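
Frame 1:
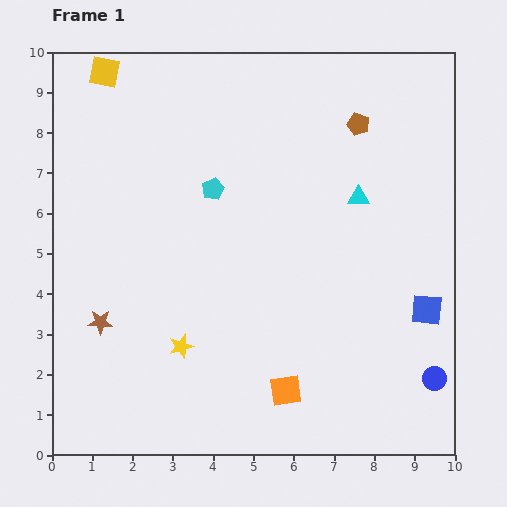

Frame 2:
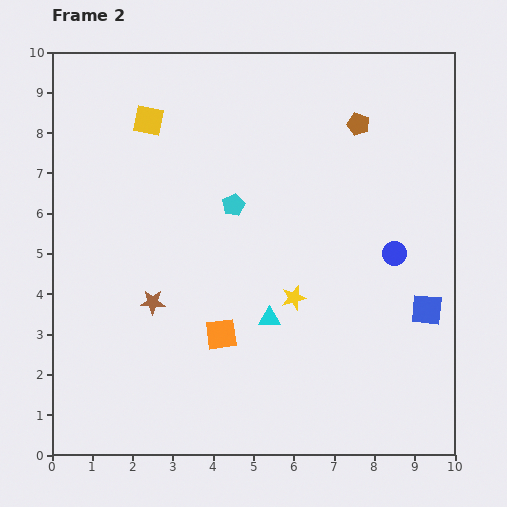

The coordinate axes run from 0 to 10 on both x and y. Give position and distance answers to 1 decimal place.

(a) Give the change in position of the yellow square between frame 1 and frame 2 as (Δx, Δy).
(1.1, -1.2)

The yellow square was at (1.3, 9.5) in frame 1 and (2.4, 8.3) in frame 2.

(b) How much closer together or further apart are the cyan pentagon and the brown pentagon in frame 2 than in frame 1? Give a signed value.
-0.2

Distance in frame 1: 3.9. Distance in frame 2: 3.7.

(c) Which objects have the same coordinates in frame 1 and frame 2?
the brown pentagon, the blue square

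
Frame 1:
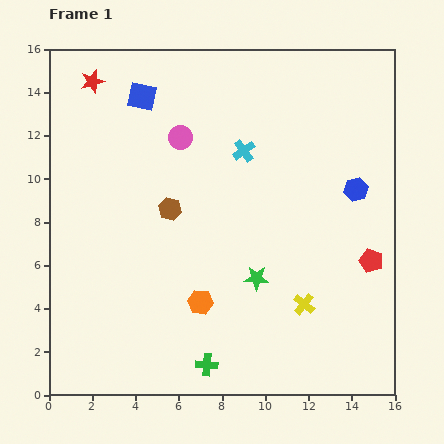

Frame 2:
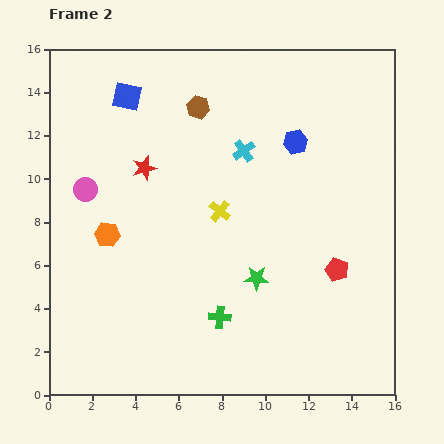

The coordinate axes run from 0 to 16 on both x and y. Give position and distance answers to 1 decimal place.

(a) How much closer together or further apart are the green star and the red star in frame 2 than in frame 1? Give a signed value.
-4.6

Distance in frame 1: 11.9. Distance in frame 2: 7.3.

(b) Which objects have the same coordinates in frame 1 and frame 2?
the cyan cross, the green star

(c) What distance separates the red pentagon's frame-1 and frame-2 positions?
1.6

The red pentagon moved from (14.9, 6.2) to (13.3, 5.8), a distance of √(1.6² + 0.4²) ≈ 1.6.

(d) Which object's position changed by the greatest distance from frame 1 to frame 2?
the yellow cross

(moved 5.8; next 5.3)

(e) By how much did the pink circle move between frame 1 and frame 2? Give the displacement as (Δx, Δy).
(-4.4, -2.4)

The pink circle was at (6.1, 11.9) in frame 1 and (1.7, 9.5) in frame 2.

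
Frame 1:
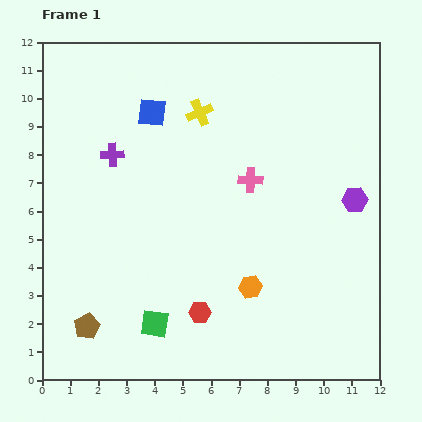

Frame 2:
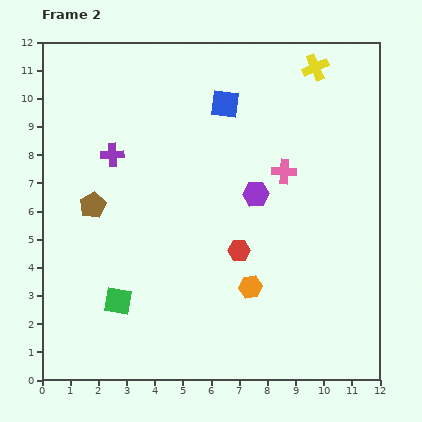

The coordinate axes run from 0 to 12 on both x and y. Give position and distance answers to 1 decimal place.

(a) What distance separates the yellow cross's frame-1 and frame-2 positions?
4.4

The yellow cross moved from (5.6, 9.5) to (9.7, 11.1), a distance of √(4.1² + 1.6²) ≈ 4.4.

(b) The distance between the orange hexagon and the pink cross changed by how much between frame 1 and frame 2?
+0.5

Distance in frame 1: 3.8. Distance in frame 2: 4.3.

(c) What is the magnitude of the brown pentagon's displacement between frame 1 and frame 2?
4.3

The brown pentagon moved from (1.6, 1.9) to (1.8, 6.2), a distance of √(0.2² + 4.3²) ≈ 4.3.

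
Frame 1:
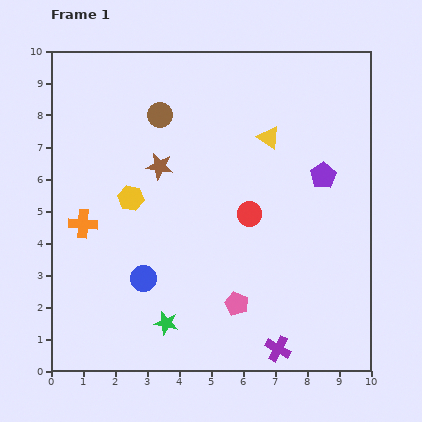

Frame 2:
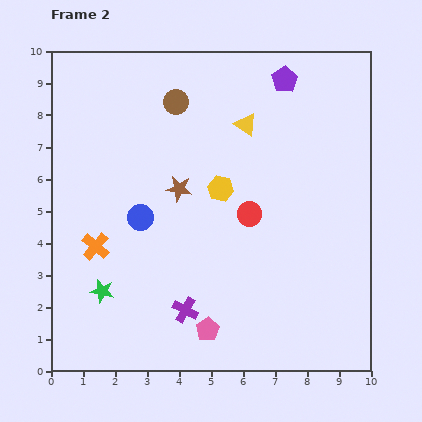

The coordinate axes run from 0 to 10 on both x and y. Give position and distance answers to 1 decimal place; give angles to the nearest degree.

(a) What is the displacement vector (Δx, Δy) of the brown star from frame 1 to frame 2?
(0.6, -0.7)

The brown star was at (3.4, 6.4) in frame 1 and (4.0, 5.7) in frame 2.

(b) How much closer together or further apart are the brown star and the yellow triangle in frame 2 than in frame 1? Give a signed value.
-0.6

Distance in frame 1: 3.5. Distance in frame 2: 2.9.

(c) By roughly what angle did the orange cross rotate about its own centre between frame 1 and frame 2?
37° clockwise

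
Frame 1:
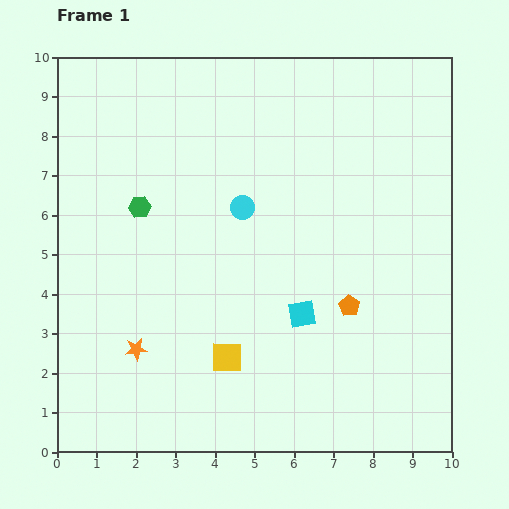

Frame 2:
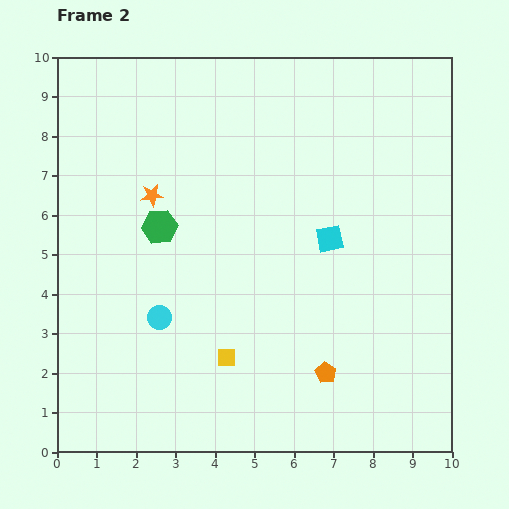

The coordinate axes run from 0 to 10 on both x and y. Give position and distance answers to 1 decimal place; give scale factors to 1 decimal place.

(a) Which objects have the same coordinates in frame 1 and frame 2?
the yellow square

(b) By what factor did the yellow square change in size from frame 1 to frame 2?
0.6×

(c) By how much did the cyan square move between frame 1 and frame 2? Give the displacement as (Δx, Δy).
(0.7, 1.9)

The cyan square was at (6.2, 3.5) in frame 1 and (6.9, 5.4) in frame 2.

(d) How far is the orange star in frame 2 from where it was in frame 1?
3.9

The orange star moved from (2.0, 2.6) to (2.4, 6.5), a distance of √(0.4² + 3.9²) ≈ 3.9.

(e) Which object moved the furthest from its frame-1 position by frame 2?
the orange star

(moved 3.9; next 3.5)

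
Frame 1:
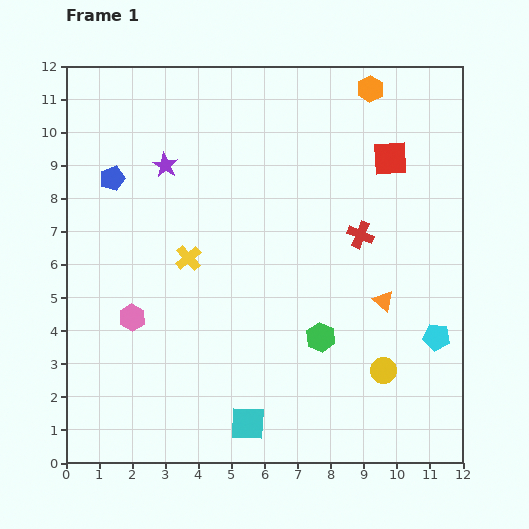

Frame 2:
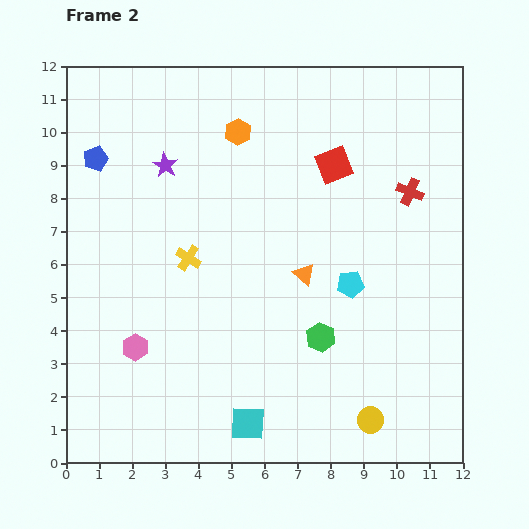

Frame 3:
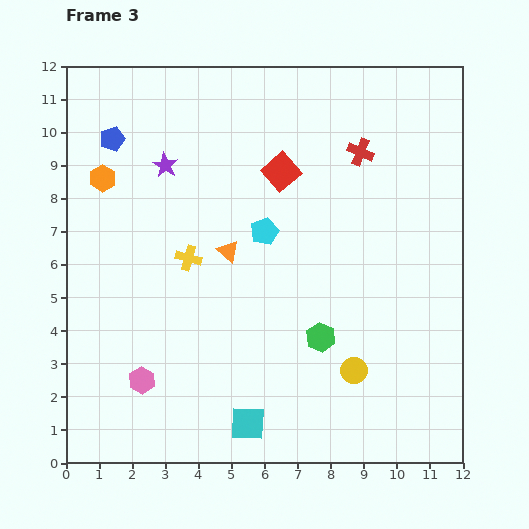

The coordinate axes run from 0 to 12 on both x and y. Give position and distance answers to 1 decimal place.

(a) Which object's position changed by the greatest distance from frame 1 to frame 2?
the orange hexagon

(moved 4.2; next 3.1)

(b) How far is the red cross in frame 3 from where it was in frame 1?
2.5

The red cross moved from (8.9, 6.9) to (8.9, 9.4), a distance of √(0.0² + 2.5²) ≈ 2.5.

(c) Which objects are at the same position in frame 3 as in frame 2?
the yellow cross, the cyan square, the purple star, the green hexagon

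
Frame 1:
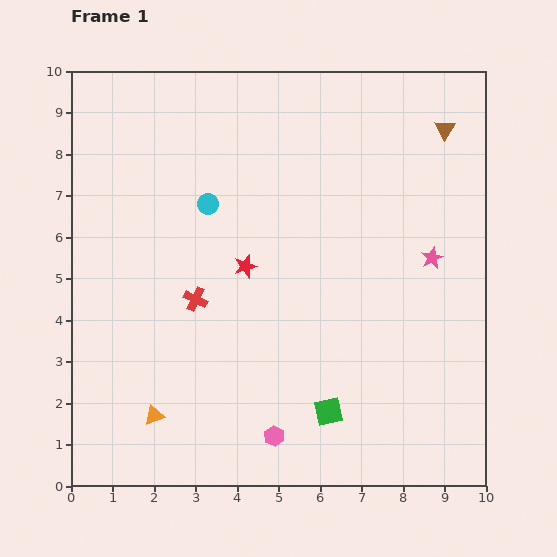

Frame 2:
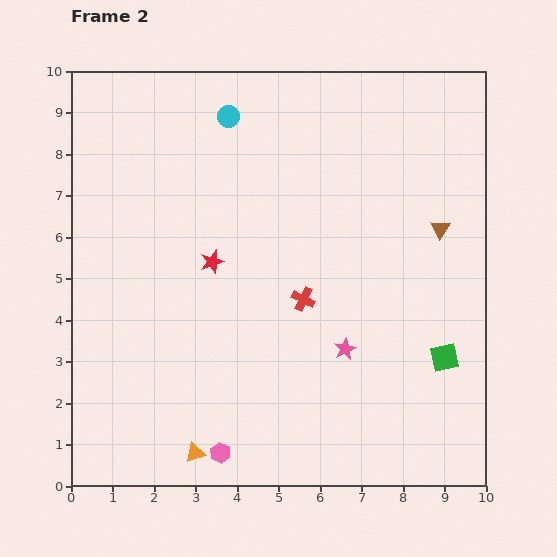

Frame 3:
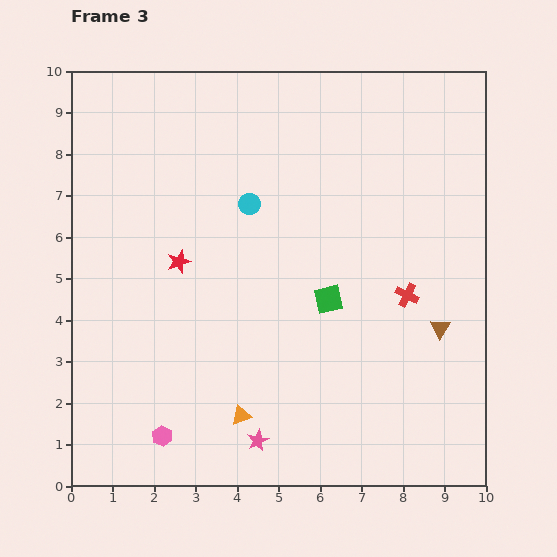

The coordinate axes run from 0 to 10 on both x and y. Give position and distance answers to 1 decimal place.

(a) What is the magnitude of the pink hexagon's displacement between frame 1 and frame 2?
1.4

The pink hexagon moved from (4.9, 1.2) to (3.6, 0.8), a distance of √(1.3² + 0.4²) ≈ 1.4.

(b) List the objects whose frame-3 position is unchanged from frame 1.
none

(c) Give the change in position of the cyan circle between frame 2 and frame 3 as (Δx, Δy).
(0.5, -2.1)

The cyan circle was at (3.8, 8.9) in frame 2 and (4.3, 6.8) in frame 3.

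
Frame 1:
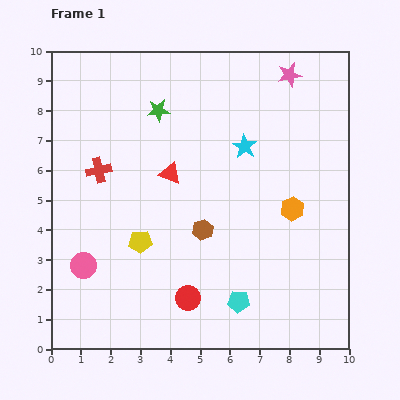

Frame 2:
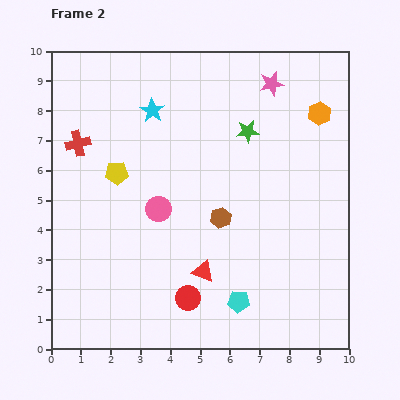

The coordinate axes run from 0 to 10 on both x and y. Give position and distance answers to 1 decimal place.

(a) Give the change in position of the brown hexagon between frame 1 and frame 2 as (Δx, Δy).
(0.6, 0.4)

The brown hexagon was at (5.1, 4.0) in frame 1 and (5.7, 4.4) in frame 2.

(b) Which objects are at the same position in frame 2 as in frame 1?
the cyan pentagon, the red circle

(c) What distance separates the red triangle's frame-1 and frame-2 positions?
3.5

The red triangle moved from (4.0, 5.9) to (5.1, 2.6), a distance of √(1.1² + 3.3²) ≈ 3.5.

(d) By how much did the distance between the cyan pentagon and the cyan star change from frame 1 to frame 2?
+1.8

Distance in frame 1: 5.2. Distance in frame 2: 7.0.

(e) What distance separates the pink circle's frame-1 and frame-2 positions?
3.1

The pink circle moved from (1.1, 2.8) to (3.6, 4.7), a distance of √(2.5² + 1.9²) ≈ 3.1.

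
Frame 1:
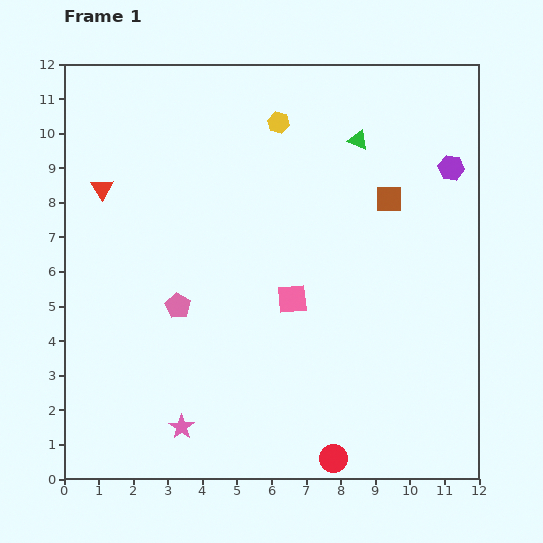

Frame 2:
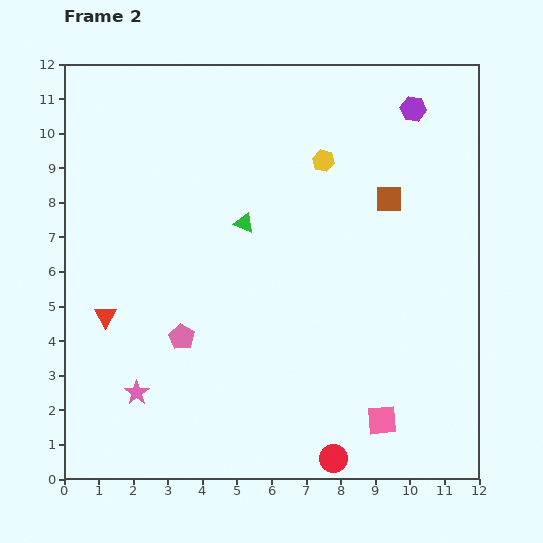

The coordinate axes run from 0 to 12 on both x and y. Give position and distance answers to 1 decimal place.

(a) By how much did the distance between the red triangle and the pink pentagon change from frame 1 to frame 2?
-1.7

Distance in frame 1: 4.0. Distance in frame 2: 2.3.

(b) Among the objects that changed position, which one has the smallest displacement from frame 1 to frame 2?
the pink pentagon

(moved 0.9)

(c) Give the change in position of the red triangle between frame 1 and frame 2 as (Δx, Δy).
(0.1, -3.7)

The red triangle was at (1.1, 8.4) in frame 1 and (1.2, 4.7) in frame 2.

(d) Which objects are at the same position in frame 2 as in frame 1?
the brown square, the red circle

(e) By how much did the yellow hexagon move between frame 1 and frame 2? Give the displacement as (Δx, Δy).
(1.3, -1.1)

The yellow hexagon was at (6.2, 10.3) in frame 1 and (7.5, 9.2) in frame 2.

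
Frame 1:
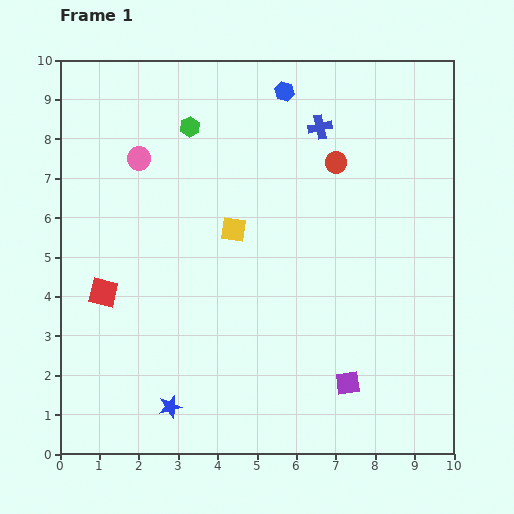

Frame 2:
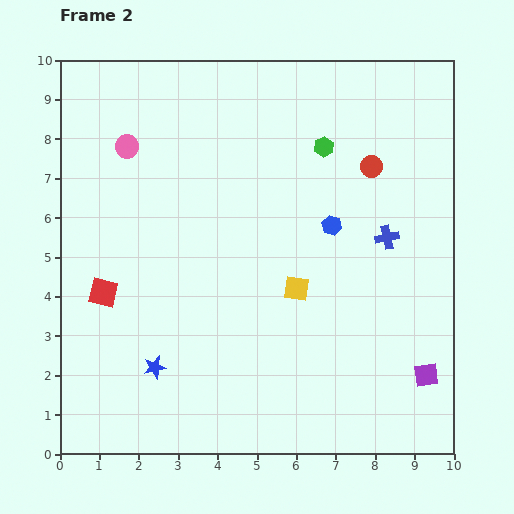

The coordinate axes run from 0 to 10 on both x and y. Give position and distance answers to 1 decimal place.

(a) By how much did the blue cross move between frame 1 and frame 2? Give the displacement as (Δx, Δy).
(1.7, -2.8)

The blue cross was at (6.6, 8.3) in frame 1 and (8.3, 5.5) in frame 2.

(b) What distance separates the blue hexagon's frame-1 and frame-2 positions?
3.6

The blue hexagon moved from (5.7, 9.2) to (6.9, 5.8), a distance of √(1.2² + 3.4²) ≈ 3.6.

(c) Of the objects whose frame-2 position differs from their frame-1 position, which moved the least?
the pink circle

(moved 0.4)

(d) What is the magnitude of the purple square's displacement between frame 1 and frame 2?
2.0

The purple square moved from (7.3, 1.8) to (9.3, 2.0), a distance of √(2.0² + 0.2²) ≈ 2.0.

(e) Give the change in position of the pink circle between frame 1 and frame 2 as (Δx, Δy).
(-0.3, 0.3)

The pink circle was at (2.0, 7.5) in frame 1 and (1.7, 7.8) in frame 2.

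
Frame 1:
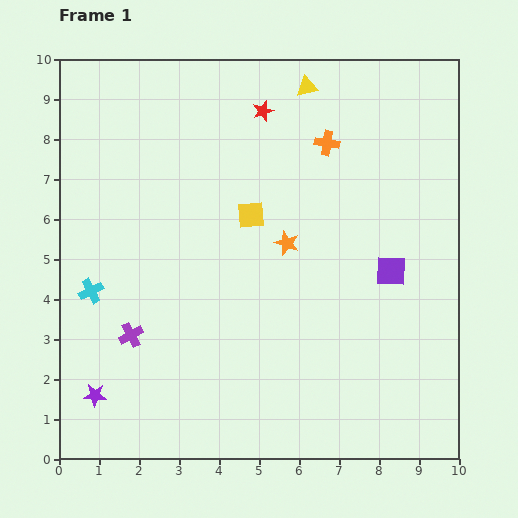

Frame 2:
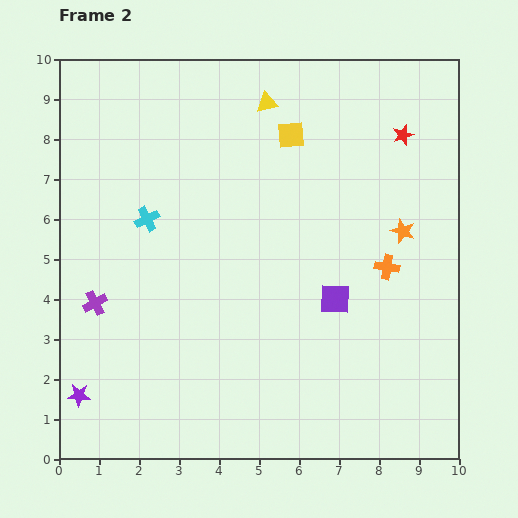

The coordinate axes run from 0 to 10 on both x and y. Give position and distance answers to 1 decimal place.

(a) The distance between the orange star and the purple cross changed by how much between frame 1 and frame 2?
+3.4

Distance in frame 1: 4.5. Distance in frame 2: 7.9.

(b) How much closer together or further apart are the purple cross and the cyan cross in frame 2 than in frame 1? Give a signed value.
+1.0

Distance in frame 1: 1.5. Distance in frame 2: 2.5.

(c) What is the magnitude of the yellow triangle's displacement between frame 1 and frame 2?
1.1

The yellow triangle moved from (6.2, 9.3) to (5.2, 8.9), a distance of √(1.0² + 0.4²) ≈ 1.1.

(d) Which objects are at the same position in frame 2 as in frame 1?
none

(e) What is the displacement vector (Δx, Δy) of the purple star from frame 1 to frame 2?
(-0.4, 0.0)

The purple star was at (0.9, 1.6) in frame 1 and (0.5, 1.6) in frame 2.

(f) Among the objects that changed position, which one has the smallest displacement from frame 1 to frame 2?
the purple star

(moved 0.4)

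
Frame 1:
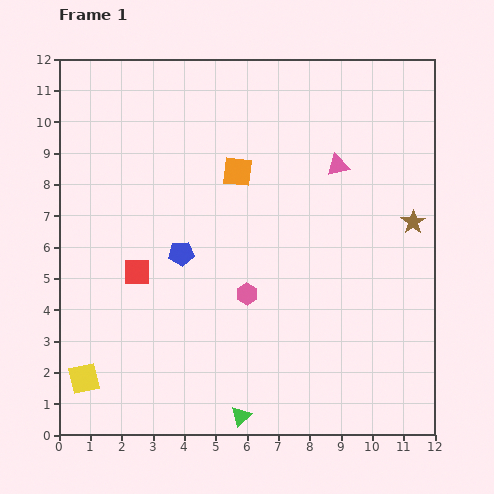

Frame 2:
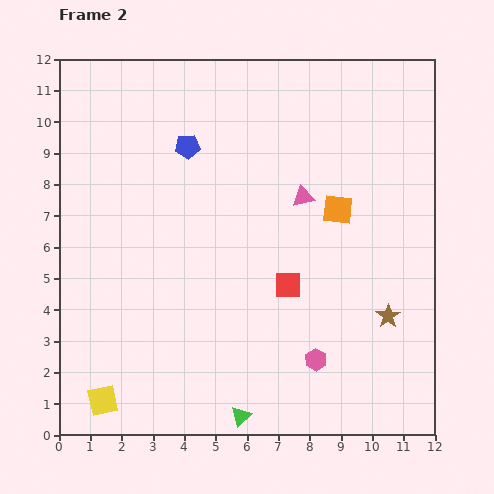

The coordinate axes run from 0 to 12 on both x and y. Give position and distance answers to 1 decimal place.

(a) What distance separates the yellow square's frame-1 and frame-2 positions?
0.9

The yellow square moved from (0.8, 1.8) to (1.4, 1.1), a distance of √(0.6² + 0.7²) ≈ 0.9.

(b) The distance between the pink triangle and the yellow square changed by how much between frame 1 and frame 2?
-1.5

Distance in frame 1: 10.6. Distance in frame 2: 9.1.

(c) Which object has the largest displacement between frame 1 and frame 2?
the red square

(moved 4.8; next 3.4)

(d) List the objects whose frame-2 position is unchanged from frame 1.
the green triangle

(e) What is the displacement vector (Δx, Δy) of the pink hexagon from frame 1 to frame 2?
(2.2, -2.1)

The pink hexagon was at (6.0, 4.5) in frame 1 and (8.2, 2.4) in frame 2.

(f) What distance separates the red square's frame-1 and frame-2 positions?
4.8

The red square moved from (2.5, 5.2) to (7.3, 4.8), a distance of √(4.8² + 0.4²) ≈ 4.8.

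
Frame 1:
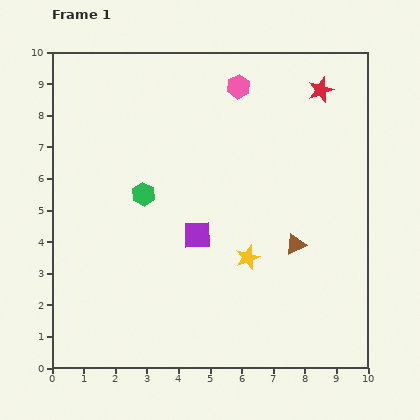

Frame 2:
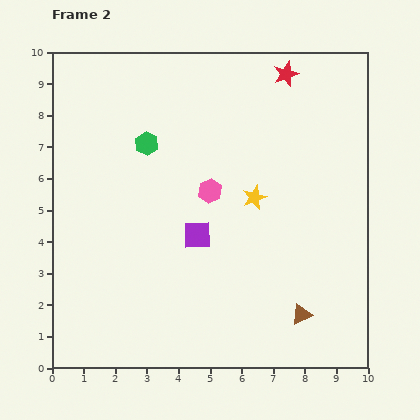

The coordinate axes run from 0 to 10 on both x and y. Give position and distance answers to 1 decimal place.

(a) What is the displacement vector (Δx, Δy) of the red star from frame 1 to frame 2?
(-1.1, 0.5)

The red star was at (8.5, 8.8) in frame 1 and (7.4, 9.3) in frame 2.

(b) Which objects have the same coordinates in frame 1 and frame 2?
the purple square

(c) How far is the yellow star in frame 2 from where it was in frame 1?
1.9

The yellow star moved from (6.2, 3.5) to (6.4, 5.4), a distance of √(0.2² + 1.9²) ≈ 1.9.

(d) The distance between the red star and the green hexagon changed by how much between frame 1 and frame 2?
-1.6

Distance in frame 1: 6.5. Distance in frame 2: 4.9.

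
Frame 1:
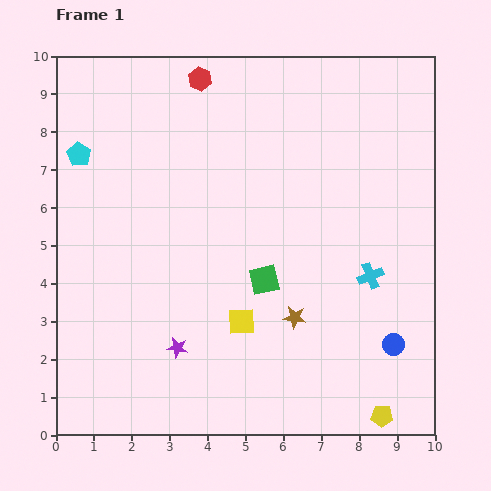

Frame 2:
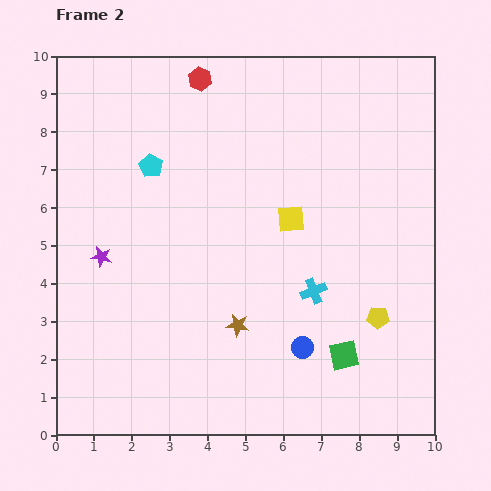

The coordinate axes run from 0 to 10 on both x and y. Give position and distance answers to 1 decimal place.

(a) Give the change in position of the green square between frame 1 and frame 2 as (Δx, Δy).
(2.1, -2.0)

The green square was at (5.5, 4.1) in frame 1 and (7.6, 2.1) in frame 2.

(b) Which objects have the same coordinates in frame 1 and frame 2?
the red hexagon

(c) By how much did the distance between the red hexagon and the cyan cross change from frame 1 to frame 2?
-0.5

Distance in frame 1: 6.9. Distance in frame 2: 6.4.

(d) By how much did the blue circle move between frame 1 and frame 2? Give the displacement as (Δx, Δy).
(-2.4, -0.1)

The blue circle was at (8.9, 2.4) in frame 1 and (6.5, 2.3) in frame 2.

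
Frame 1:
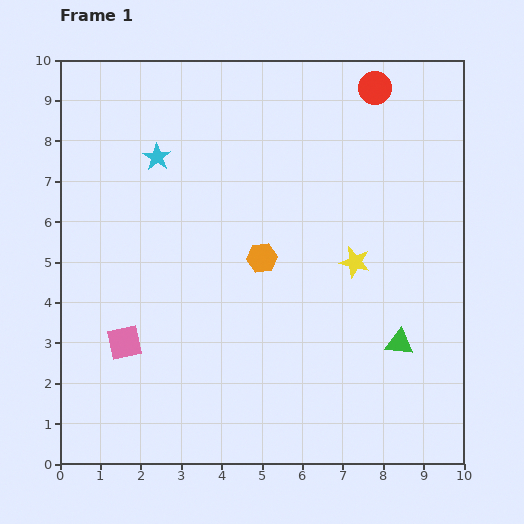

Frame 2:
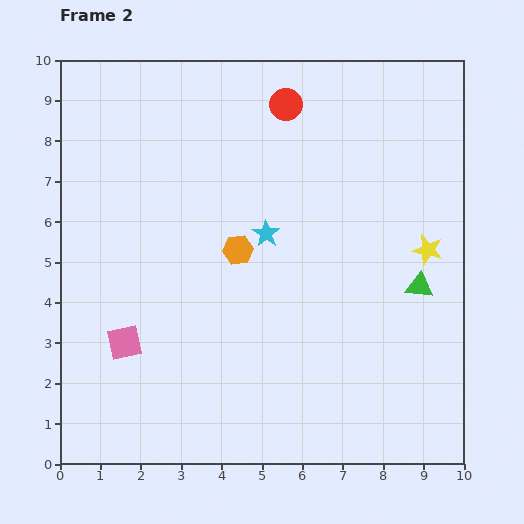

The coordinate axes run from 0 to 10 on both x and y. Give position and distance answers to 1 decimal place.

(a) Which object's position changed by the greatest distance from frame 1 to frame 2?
the cyan star

(moved 3.3; next 2.2)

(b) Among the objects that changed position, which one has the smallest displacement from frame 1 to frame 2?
the orange hexagon

(moved 0.6)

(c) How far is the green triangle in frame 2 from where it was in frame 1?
1.5

The green triangle moved from (8.4, 3.0) to (8.9, 4.4), a distance of √(0.5² + 1.4²) ≈ 1.5.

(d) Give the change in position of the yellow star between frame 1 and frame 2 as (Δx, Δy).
(1.8, 0.3)

The yellow star was at (7.3, 5.0) in frame 1 and (9.1, 5.3) in frame 2.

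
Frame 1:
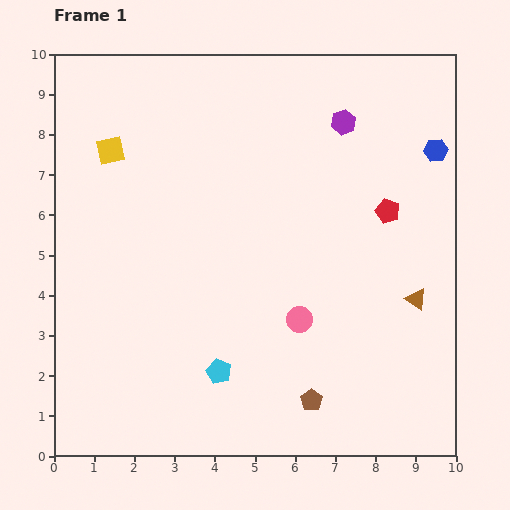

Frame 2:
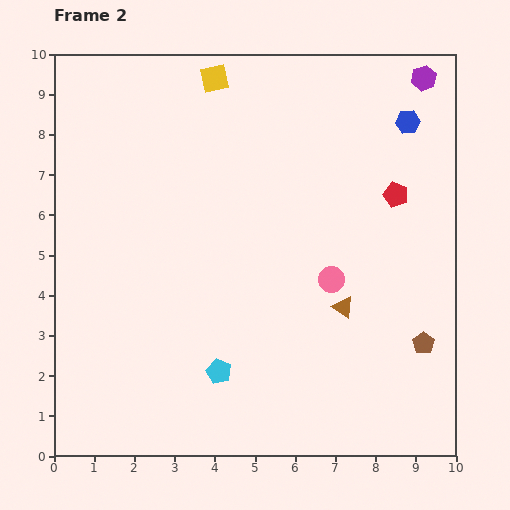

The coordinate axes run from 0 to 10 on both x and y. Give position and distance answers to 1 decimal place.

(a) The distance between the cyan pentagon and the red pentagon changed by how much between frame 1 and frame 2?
+0.4

Distance in frame 1: 5.8. Distance in frame 2: 6.2.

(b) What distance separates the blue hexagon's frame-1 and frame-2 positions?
1.0

The blue hexagon moved from (9.5, 7.6) to (8.8, 8.3), a distance of √(0.7² + 0.7²) ≈ 1.0.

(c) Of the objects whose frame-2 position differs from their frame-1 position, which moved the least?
the red pentagon

(moved 0.4)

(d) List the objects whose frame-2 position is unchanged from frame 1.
the cyan pentagon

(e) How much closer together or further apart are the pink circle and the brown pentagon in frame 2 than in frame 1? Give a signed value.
+0.8

Distance in frame 1: 2.0. Distance in frame 2: 2.8.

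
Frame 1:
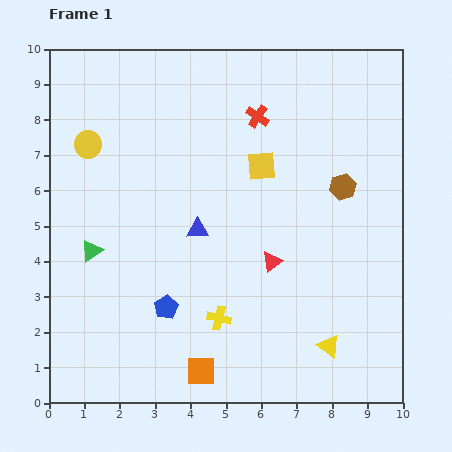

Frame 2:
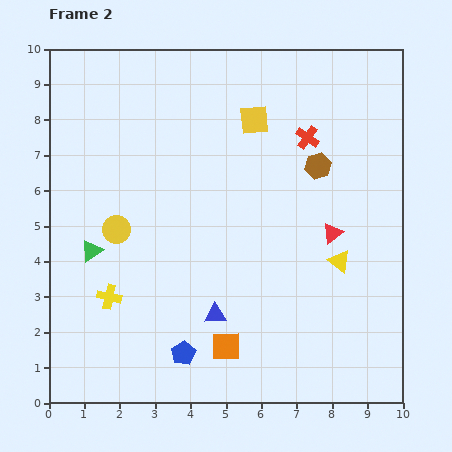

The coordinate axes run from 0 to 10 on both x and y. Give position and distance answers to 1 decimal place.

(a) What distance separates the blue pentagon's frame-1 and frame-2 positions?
1.4

The blue pentagon moved from (3.3, 2.7) to (3.8, 1.4), a distance of √(0.5² + 1.3²) ≈ 1.4.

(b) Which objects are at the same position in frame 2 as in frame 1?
the green triangle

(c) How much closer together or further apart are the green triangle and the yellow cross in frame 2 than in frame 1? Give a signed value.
-2.7

Distance in frame 1: 4.1. Distance in frame 2: 1.4.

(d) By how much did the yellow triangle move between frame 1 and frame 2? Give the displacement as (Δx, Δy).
(0.3, 2.4)

The yellow triangle was at (7.9, 1.6) in frame 1 and (8.2, 4.0) in frame 2.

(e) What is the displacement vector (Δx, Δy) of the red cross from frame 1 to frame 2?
(1.4, -0.6)

The red cross was at (5.9, 8.1) in frame 1 and (7.3, 7.5) in frame 2.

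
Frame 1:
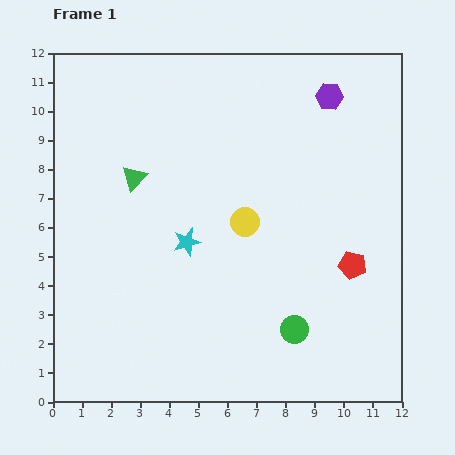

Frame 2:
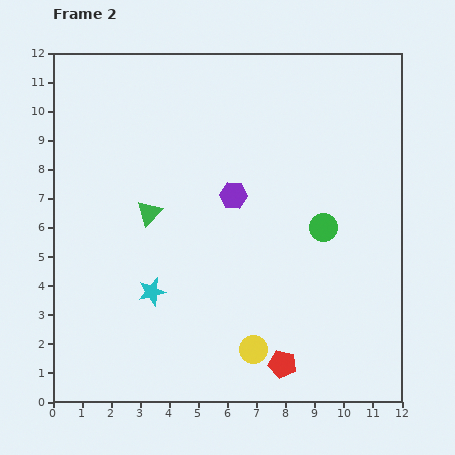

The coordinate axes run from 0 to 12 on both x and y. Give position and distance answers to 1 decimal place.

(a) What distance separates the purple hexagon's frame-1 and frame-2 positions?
4.7

The purple hexagon moved from (9.5, 10.5) to (6.2, 7.1), a distance of √(3.3² + 3.4²) ≈ 4.7.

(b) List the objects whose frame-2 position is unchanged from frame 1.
none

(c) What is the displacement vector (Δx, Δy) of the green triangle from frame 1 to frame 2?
(0.5, -1.2)

The green triangle was at (2.8, 7.7) in frame 1 and (3.3, 6.5) in frame 2.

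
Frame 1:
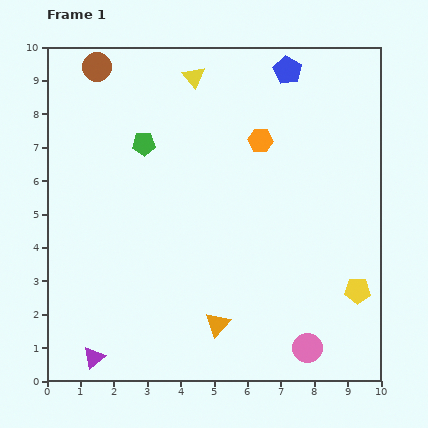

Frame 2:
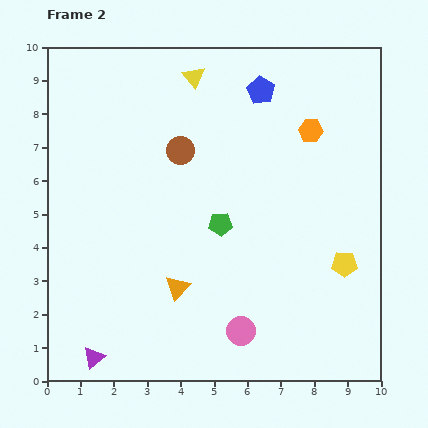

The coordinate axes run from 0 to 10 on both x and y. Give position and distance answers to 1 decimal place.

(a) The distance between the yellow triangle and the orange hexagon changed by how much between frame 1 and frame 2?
+1.0

Distance in frame 1: 2.8. Distance in frame 2: 3.8.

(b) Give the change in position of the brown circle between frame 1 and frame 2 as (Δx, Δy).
(2.5, -2.5)

The brown circle was at (1.5, 9.4) in frame 1 and (4.0, 6.9) in frame 2.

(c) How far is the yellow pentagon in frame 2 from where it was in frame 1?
0.9

The yellow pentagon moved from (9.3, 2.7) to (8.9, 3.5), a distance of √(0.4² + 0.8²) ≈ 0.9.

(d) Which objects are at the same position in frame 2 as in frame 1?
the yellow triangle, the purple triangle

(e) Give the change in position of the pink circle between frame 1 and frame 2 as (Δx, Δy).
(-2.0, 0.5)

The pink circle was at (7.8, 1.0) in frame 1 and (5.8, 1.5) in frame 2.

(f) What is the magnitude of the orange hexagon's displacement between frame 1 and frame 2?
1.5

The orange hexagon moved from (6.4, 7.2) to (7.9, 7.5), a distance of √(1.5² + 0.3²) ≈ 1.5.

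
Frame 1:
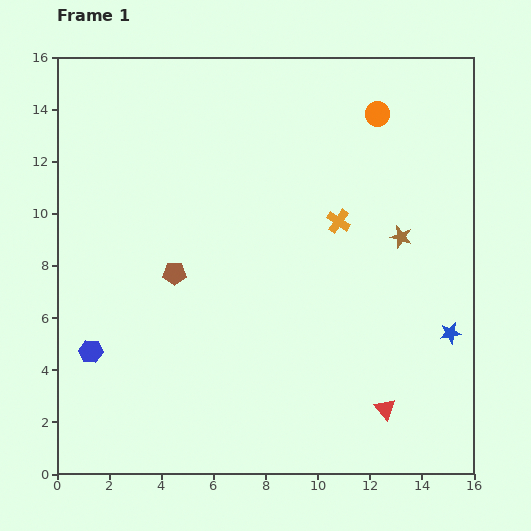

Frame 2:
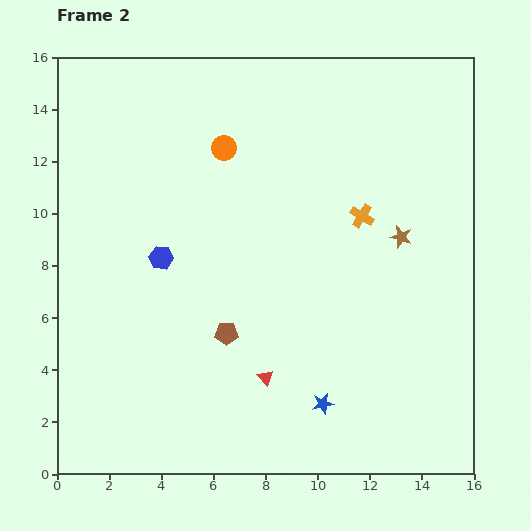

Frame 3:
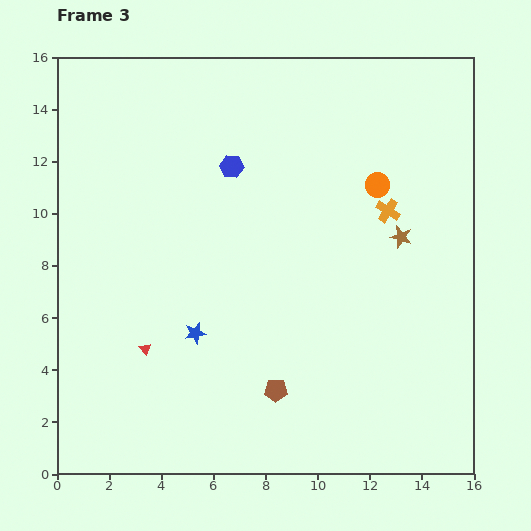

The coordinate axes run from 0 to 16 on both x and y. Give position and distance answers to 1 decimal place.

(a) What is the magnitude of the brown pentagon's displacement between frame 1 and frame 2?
3.0

The brown pentagon moved from (4.5, 7.7) to (6.5, 5.4), a distance of √(2.0² + 2.3²) ≈ 3.0.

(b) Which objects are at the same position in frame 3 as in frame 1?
the brown star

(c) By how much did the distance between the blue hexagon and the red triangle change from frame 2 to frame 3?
+1.6

Distance in frame 2: 6.1. Distance in frame 3: 7.7.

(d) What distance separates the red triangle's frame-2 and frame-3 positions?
4.7

The red triangle moved from (8.0, 3.7) to (3.4, 4.8), a distance of √(4.6² + 1.1²) ≈ 4.7.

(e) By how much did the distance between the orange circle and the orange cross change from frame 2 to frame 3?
-4.8

Distance in frame 2: 5.9. Distance in frame 3: 1.1.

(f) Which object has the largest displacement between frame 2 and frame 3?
the orange circle

(moved 6.1; next 5.6)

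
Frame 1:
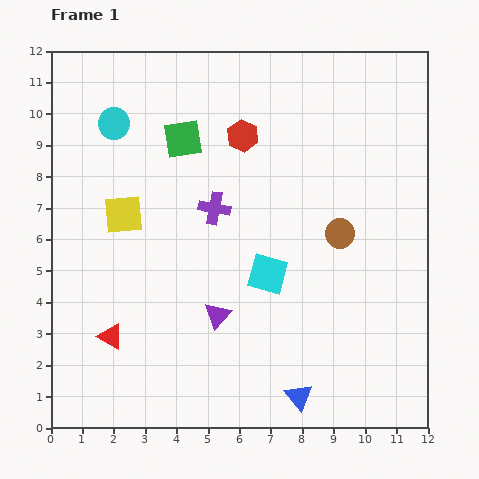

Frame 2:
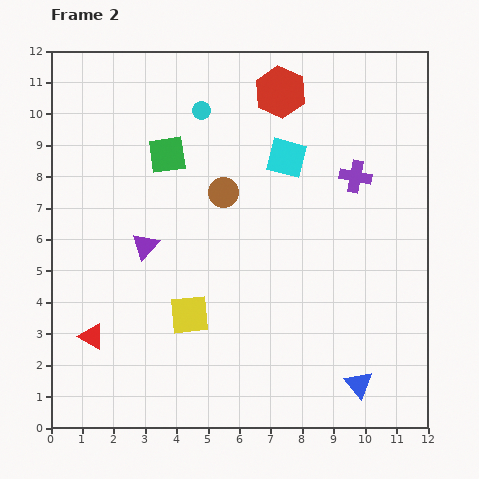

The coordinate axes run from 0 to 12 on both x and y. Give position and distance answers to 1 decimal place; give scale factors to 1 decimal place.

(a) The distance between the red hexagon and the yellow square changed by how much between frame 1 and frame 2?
+3.2

Distance in frame 1: 4.5. Distance in frame 2: 7.7.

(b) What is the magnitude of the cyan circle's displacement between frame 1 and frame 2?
2.8

The cyan circle moved from (2.0, 9.7) to (4.8, 10.1), a distance of √(2.8² + 0.4²) ≈ 2.8.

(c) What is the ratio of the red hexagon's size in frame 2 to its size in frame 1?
1.6×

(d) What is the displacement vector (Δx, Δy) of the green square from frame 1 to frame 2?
(-0.5, -0.5)

The green square was at (4.2, 9.2) in frame 1 and (3.7, 8.7) in frame 2.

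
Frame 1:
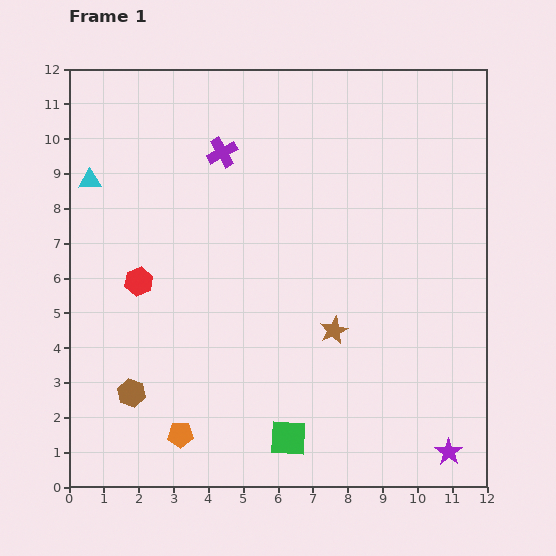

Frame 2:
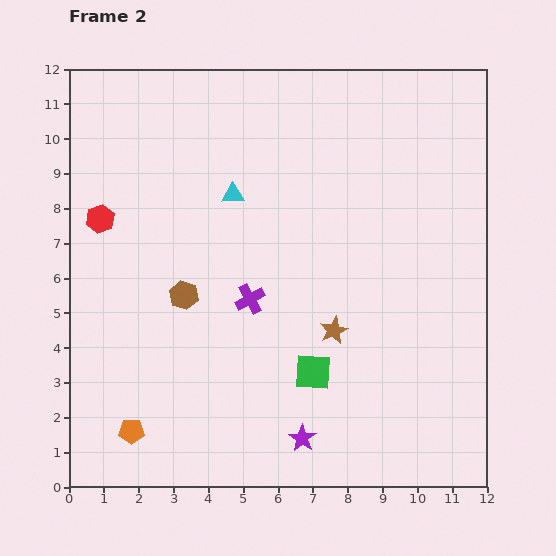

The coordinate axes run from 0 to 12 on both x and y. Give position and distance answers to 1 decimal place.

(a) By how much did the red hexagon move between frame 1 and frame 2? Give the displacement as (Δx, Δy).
(-1.1, 1.8)

The red hexagon was at (2.0, 5.9) in frame 1 and (0.9, 7.7) in frame 2.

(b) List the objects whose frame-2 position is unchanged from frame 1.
the brown star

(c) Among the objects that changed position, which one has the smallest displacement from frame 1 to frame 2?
the orange pentagon

(moved 1.4)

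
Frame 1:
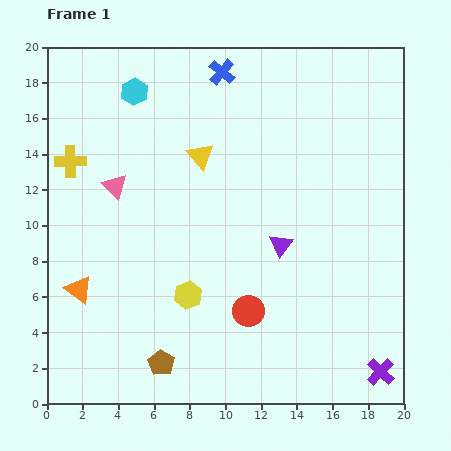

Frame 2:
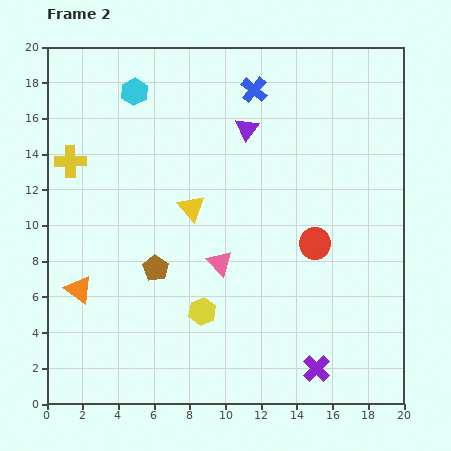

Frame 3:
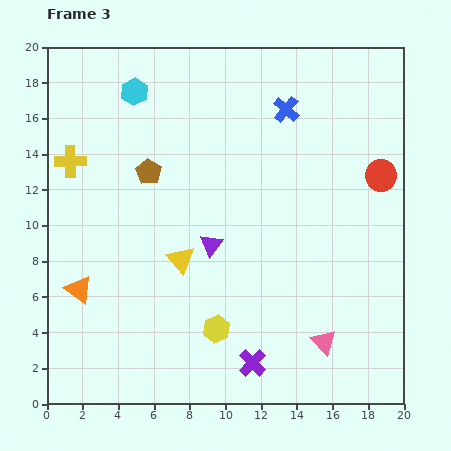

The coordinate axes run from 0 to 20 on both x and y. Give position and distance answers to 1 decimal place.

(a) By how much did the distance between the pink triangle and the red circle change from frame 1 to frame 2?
-4.9

Distance in frame 1: 10.3. Distance in frame 2: 5.4.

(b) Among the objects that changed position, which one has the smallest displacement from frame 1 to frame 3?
the yellow hexagon

(moved 2.5)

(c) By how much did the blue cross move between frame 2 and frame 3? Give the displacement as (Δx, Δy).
(1.8, -1.1)

The blue cross was at (11.6, 17.6) in frame 2 and (13.4, 16.5) in frame 3.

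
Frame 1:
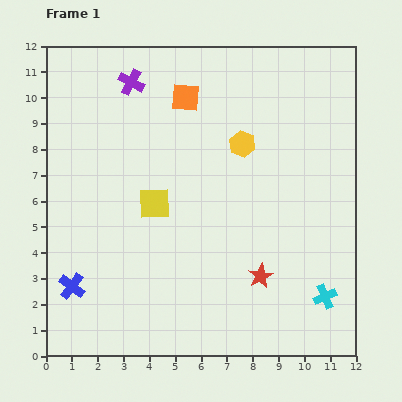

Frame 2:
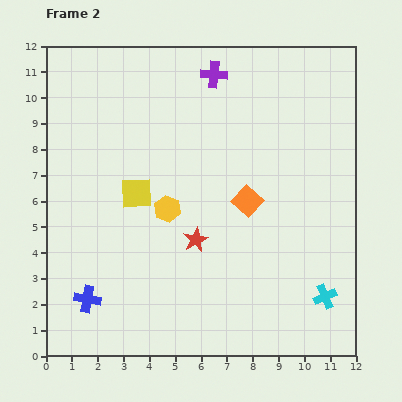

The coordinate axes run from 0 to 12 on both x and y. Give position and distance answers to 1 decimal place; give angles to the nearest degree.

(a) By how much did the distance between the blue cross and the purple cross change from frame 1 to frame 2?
+1.8

Distance in frame 1: 8.2. Distance in frame 2: 10.0.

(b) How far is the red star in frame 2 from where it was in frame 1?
2.9

The red star moved from (8.3, 3.1) to (5.8, 4.5), a distance of √(2.5² + 1.4²) ≈ 2.9.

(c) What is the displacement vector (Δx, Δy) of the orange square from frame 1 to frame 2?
(2.4, -4.0)

The orange square was at (5.4, 10.0) in frame 1 and (7.8, 6.0) in frame 2.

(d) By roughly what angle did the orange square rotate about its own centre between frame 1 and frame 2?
37° clockwise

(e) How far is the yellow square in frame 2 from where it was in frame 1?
0.8

The yellow square moved from (4.2, 5.9) to (3.5, 6.3), a distance of √(0.7² + 0.4²) ≈ 0.8.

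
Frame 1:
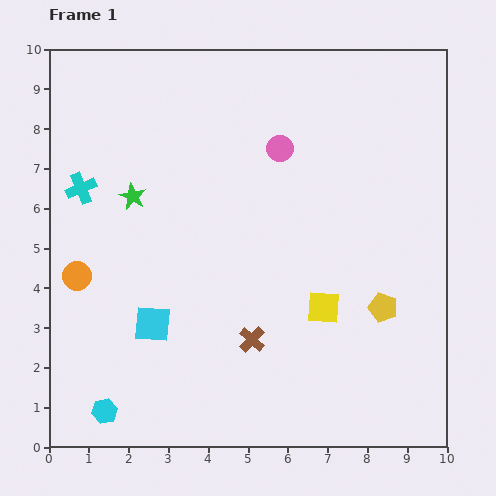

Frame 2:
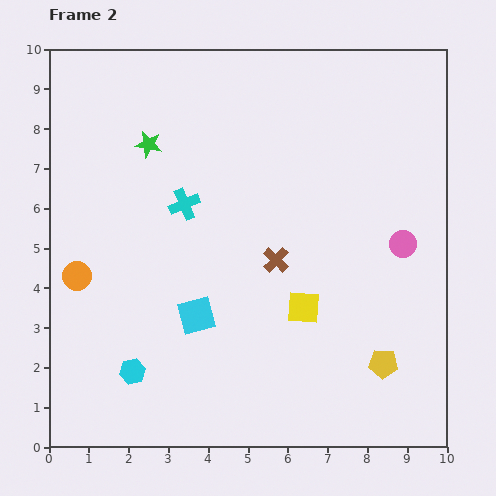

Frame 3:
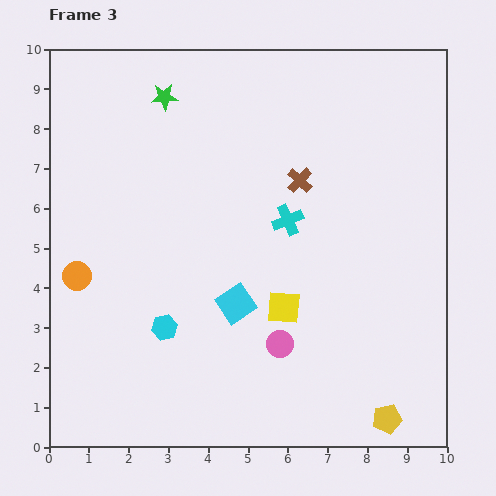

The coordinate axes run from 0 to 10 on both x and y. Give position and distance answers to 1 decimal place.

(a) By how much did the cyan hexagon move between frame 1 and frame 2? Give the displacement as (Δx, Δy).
(0.7, 1.0)

The cyan hexagon was at (1.4, 0.9) in frame 1 and (2.1, 1.9) in frame 2.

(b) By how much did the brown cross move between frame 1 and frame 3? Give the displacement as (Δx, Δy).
(1.2, 4.0)

The brown cross was at (5.1, 2.7) in frame 1 and (6.3, 6.7) in frame 3.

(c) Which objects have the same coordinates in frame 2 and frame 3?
the orange circle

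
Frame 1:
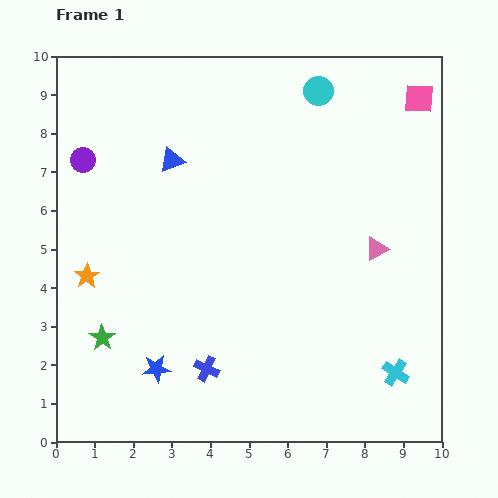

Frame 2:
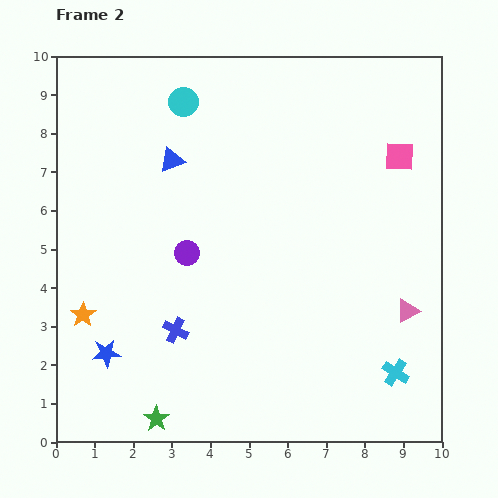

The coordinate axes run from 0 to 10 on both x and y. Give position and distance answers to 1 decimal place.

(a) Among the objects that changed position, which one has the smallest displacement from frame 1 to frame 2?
the orange star

(moved 1.0)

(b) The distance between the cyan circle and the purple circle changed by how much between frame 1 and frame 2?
-2.5

Distance in frame 1: 6.4. Distance in frame 2: 3.9.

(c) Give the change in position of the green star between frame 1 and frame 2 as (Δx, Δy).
(1.4, -2.1)

The green star was at (1.2, 2.7) in frame 1 and (2.6, 0.6) in frame 2.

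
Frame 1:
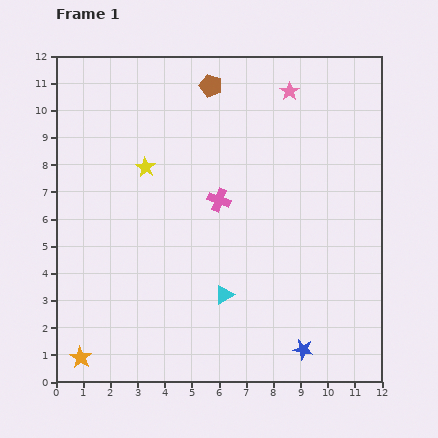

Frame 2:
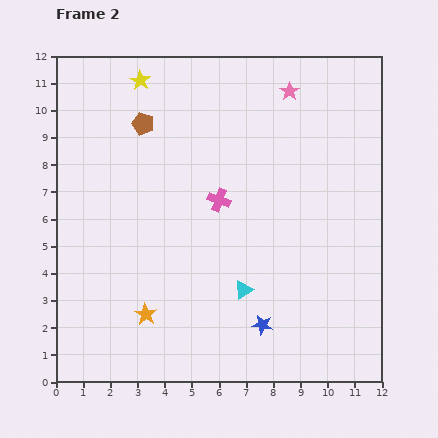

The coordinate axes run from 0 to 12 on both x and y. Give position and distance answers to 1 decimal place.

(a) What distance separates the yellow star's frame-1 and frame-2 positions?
3.2

The yellow star moved from (3.3, 7.9) to (3.1, 11.1), a distance of √(0.2² + 3.2²) ≈ 3.2.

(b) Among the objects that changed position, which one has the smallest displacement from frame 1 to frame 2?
the cyan triangle

(moved 0.7)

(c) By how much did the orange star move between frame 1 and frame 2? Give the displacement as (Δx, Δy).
(2.4, 1.6)

The orange star was at (0.9, 0.9) in frame 1 and (3.3, 2.5) in frame 2.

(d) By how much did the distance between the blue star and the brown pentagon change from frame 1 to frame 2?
-1.7

Distance in frame 1: 10.3. Distance in frame 2: 8.6.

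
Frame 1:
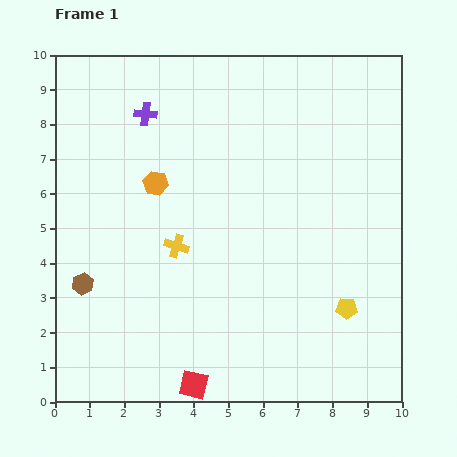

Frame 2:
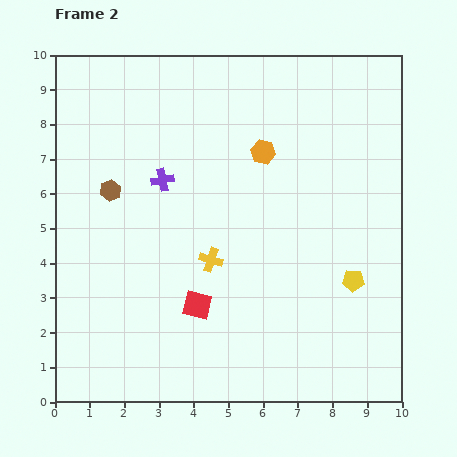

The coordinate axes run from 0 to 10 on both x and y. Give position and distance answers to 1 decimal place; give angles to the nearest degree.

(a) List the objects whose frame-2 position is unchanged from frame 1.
none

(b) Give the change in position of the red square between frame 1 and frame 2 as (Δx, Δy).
(0.1, 2.3)

The red square was at (4.0, 0.5) in frame 1 and (4.1, 2.8) in frame 2.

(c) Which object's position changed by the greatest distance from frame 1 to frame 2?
the orange hexagon

(moved 3.2; next 2.8)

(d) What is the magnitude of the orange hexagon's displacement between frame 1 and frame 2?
3.2

The orange hexagon moved from (2.9, 6.3) to (6.0, 7.2), a distance of √(3.1² + 0.9²) ≈ 3.2.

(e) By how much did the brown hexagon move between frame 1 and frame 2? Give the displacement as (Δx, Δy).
(0.8, 2.7)

The brown hexagon was at (0.8, 3.4) in frame 1 and (1.6, 6.1) in frame 2.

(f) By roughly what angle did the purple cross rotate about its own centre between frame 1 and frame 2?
18° counter-clockwise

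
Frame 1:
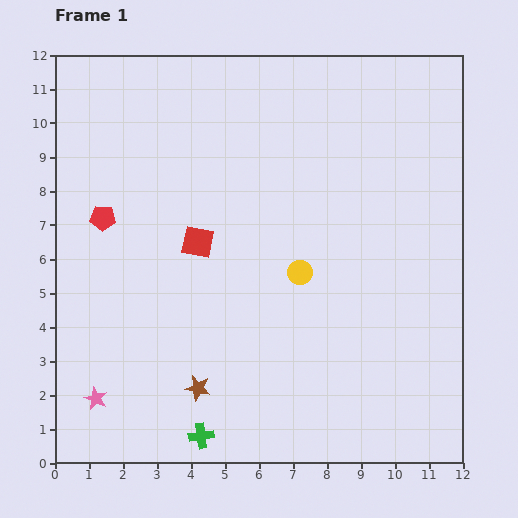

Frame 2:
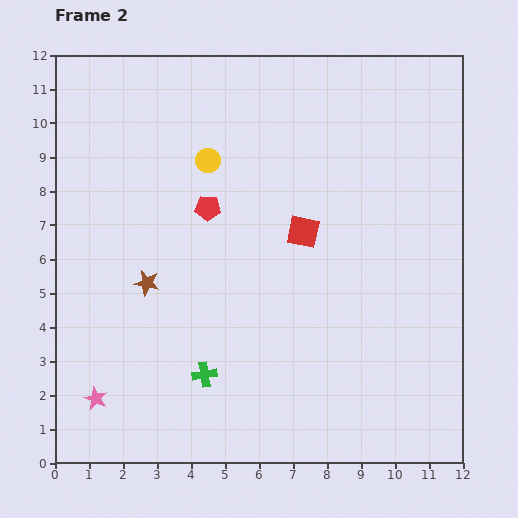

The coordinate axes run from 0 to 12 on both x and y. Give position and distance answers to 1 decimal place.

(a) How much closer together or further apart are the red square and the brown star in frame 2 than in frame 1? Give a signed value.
+0.5

Distance in frame 1: 4.3. Distance in frame 2: 4.8.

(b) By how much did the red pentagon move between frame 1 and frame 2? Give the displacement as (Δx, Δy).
(3.1, 0.3)

The red pentagon was at (1.4, 7.2) in frame 1 and (4.5, 7.5) in frame 2.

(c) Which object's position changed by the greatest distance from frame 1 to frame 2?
the yellow circle

(moved 4.3; next 3.4)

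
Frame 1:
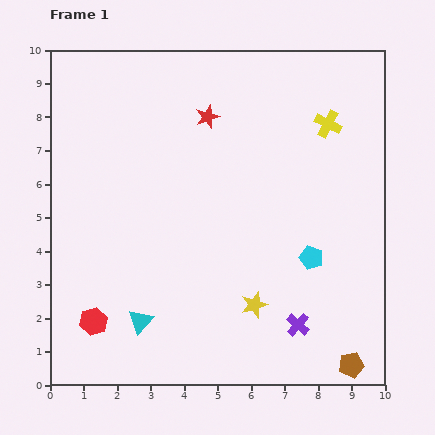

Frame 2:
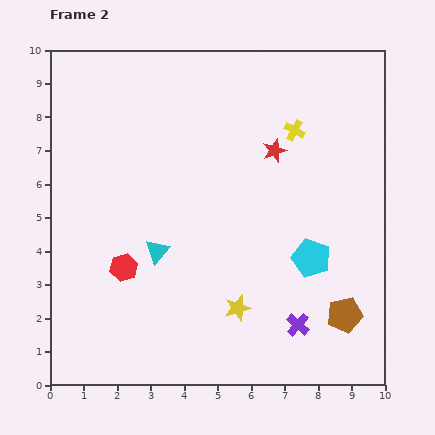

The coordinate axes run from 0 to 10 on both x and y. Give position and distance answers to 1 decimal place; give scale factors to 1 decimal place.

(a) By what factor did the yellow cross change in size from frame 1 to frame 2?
0.8×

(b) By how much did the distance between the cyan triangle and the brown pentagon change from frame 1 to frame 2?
-0.5

Distance in frame 1: 6.4. Distance in frame 2: 5.9.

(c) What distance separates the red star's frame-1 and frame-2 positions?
2.2

The red star moved from (4.7, 8.0) to (6.7, 7.0), a distance of √(2.0² + 1.0²) ≈ 2.2.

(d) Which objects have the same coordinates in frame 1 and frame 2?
the cyan pentagon, the purple cross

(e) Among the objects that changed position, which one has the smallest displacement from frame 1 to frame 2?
the yellow star

(moved 0.5)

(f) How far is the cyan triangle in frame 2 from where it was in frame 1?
2.2

The cyan triangle moved from (2.7, 1.9) to (3.2, 4.0), a distance of √(0.5² + 2.1²) ≈ 2.2.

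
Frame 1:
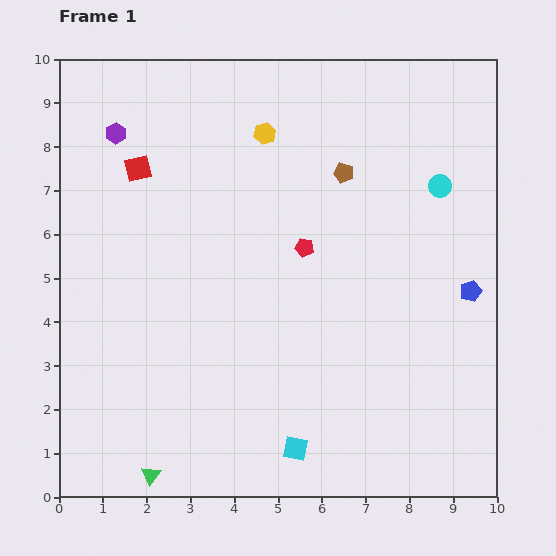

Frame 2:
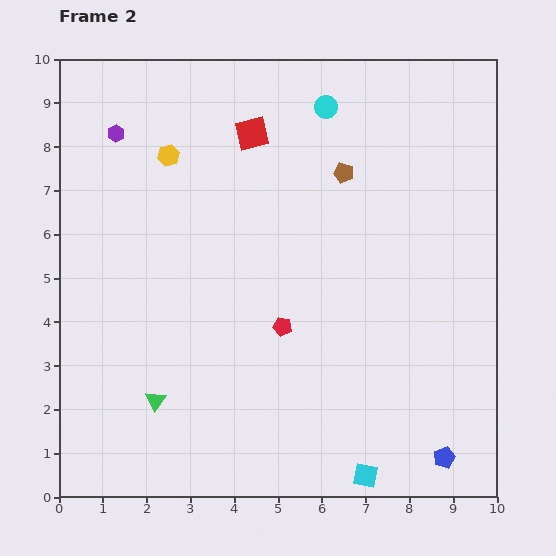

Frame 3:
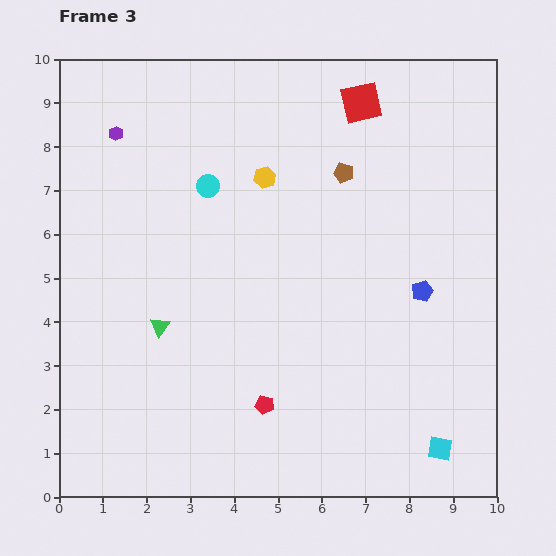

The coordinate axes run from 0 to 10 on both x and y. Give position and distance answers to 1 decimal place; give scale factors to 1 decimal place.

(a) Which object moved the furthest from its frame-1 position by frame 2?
the blue pentagon

(moved 3.8; next 3.2)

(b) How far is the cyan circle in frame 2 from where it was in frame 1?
3.2

The cyan circle moved from (8.7, 7.1) to (6.1, 8.9), a distance of √(2.6² + 1.8²) ≈ 3.2.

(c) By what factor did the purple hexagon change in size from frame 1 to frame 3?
0.7×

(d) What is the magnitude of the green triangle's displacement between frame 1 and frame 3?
3.4

The green triangle moved from (2.1, 0.5) to (2.3, 3.9), a distance of √(0.2² + 3.4²) ≈ 3.4.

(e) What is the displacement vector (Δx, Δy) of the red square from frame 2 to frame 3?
(2.5, 0.7)

The red square was at (4.4, 8.3) in frame 2 and (6.9, 9.0) in frame 3.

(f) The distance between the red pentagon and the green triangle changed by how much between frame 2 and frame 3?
-0.4

Distance in frame 2: 3.4. Distance in frame 3: 3.0.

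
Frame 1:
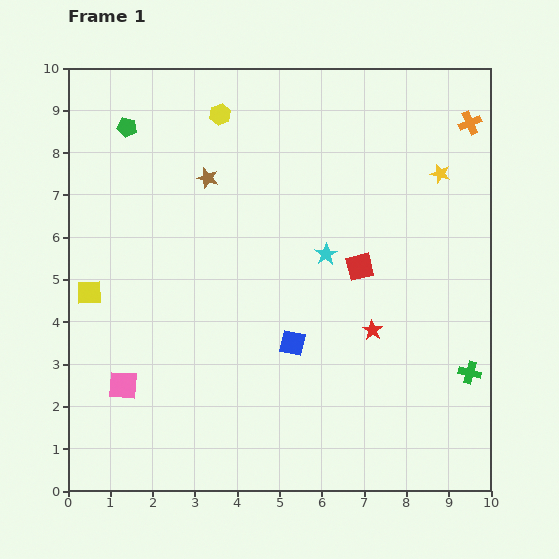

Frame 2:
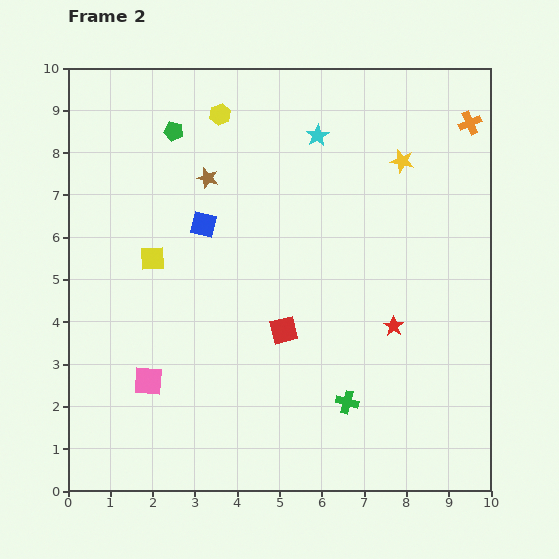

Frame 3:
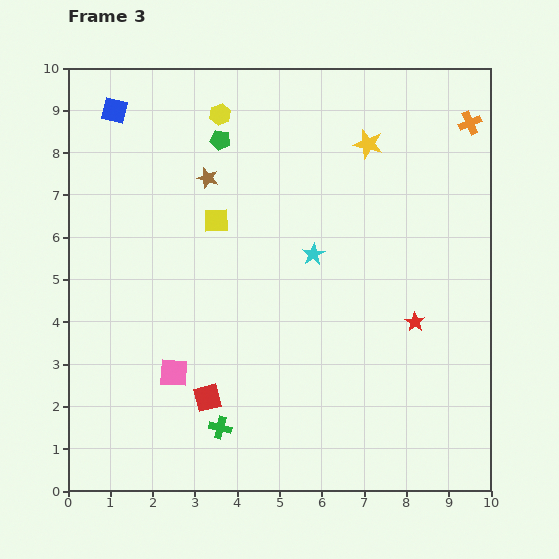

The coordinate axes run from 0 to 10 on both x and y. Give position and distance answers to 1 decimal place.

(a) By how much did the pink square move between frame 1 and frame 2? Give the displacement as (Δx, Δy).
(0.6, 0.1)

The pink square was at (1.3, 2.5) in frame 1 and (1.9, 2.6) in frame 2.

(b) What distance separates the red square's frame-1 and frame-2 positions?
2.3

The red square moved from (6.9, 5.3) to (5.1, 3.8), a distance of √(1.8² + 1.5²) ≈ 2.3.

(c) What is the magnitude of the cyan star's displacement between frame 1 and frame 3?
0.3

The cyan star moved from (6.1, 5.6) to (5.8, 5.6), a distance of √(0.3² + 0.0²) ≈ 0.3.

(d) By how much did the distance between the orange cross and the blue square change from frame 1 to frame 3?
+1.7

Distance in frame 1: 6.7. Distance in frame 3: 8.4.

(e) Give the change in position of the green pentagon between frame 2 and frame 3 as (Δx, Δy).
(1.1, -0.2)

The green pentagon was at (2.5, 8.5) in frame 2 and (3.6, 8.3) in frame 3.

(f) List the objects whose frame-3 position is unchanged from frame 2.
the yellow hexagon, the brown star, the orange cross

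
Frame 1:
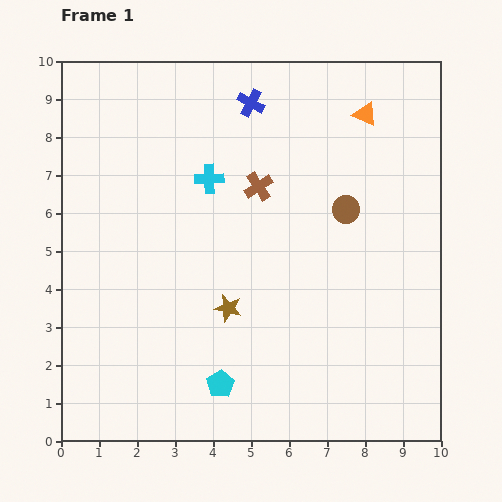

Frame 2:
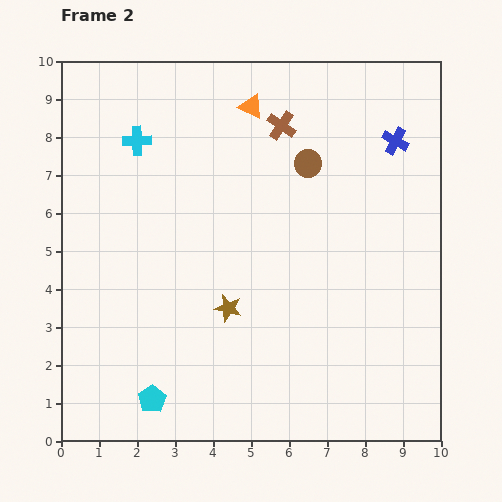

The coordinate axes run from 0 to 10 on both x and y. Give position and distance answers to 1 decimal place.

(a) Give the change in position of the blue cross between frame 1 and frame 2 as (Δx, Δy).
(3.8, -1.0)

The blue cross was at (5.0, 8.9) in frame 1 and (8.8, 7.9) in frame 2.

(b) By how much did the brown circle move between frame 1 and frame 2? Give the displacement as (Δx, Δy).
(-1.0, 1.2)

The brown circle was at (7.5, 6.1) in frame 1 and (6.5, 7.3) in frame 2.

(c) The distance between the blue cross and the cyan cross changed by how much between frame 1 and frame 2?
+4.5

Distance in frame 1: 2.3. Distance in frame 2: 6.8.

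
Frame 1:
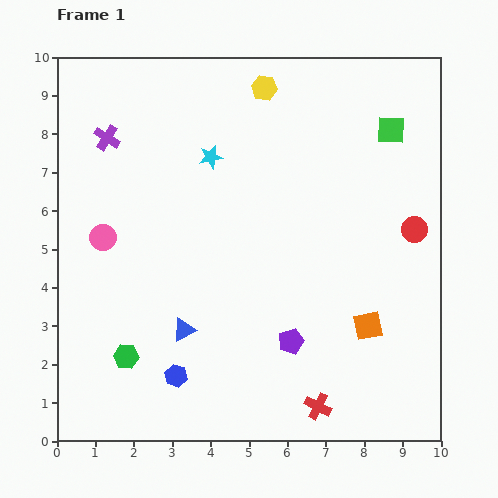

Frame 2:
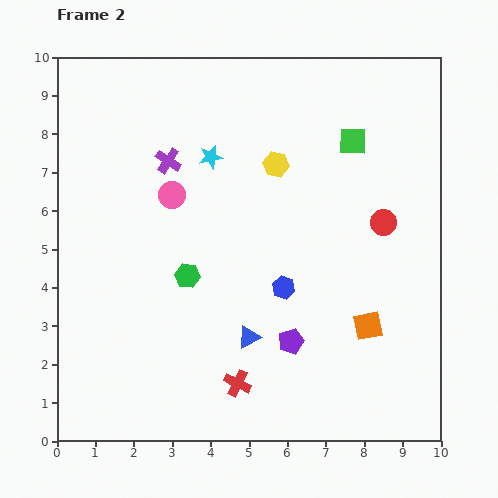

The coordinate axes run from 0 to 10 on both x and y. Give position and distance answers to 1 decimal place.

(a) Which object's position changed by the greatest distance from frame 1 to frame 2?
the blue hexagon

(moved 3.6; next 2.6)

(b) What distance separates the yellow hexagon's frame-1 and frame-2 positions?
2.0

The yellow hexagon moved from (5.4, 9.2) to (5.7, 7.2), a distance of √(0.3² + 2.0²) ≈ 2.0.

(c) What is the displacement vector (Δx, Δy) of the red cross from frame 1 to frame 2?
(-2.1, 0.6)

The red cross was at (6.8, 0.9) in frame 1 and (4.7, 1.5) in frame 2.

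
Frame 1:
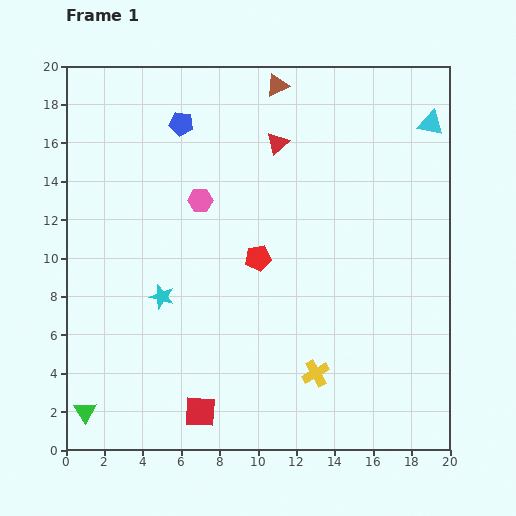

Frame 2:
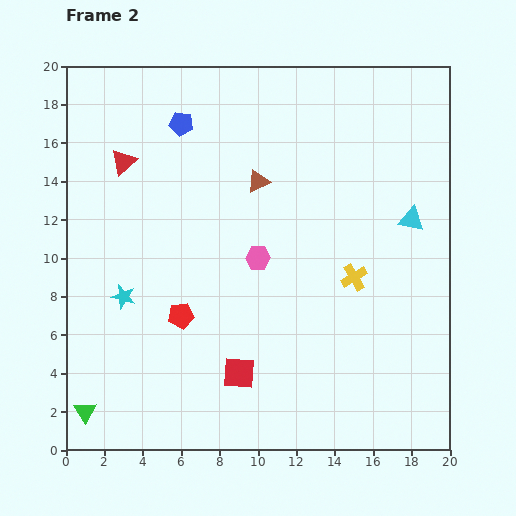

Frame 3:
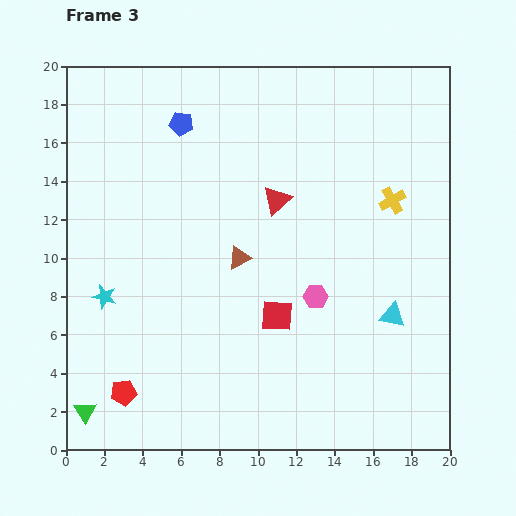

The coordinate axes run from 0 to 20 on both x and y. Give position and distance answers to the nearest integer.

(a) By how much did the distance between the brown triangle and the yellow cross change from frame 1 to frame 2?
-8

Distance in frame 1: 15. Distance in frame 2: 7.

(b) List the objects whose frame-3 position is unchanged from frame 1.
the green triangle, the blue pentagon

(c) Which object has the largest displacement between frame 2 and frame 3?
the red triangle

(moved 8; next 5)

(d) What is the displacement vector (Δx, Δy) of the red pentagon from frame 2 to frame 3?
(-3, -4)

The red pentagon was at (6, 7) in frame 2 and (3, 3) in frame 3.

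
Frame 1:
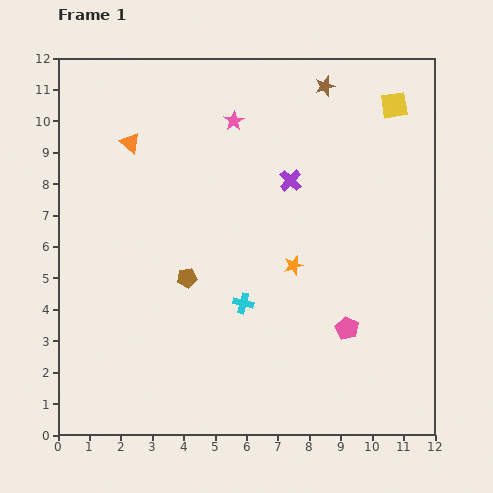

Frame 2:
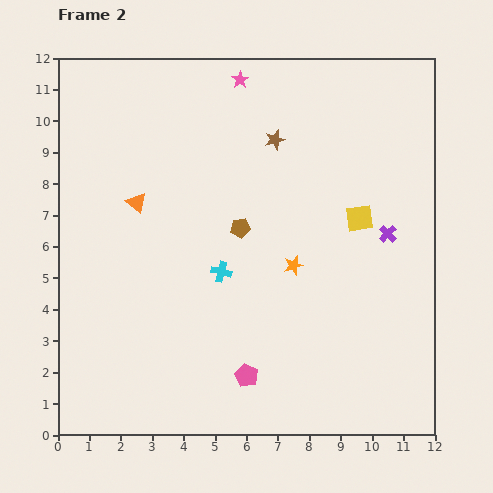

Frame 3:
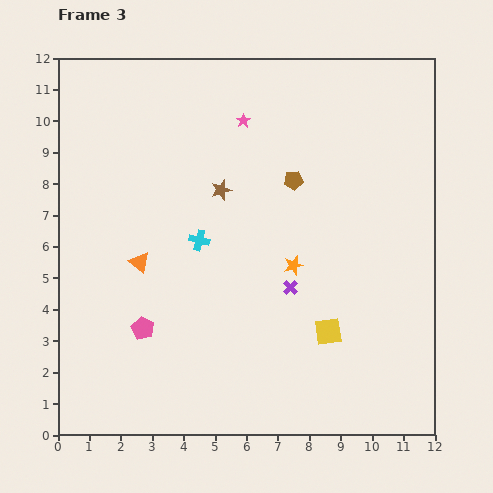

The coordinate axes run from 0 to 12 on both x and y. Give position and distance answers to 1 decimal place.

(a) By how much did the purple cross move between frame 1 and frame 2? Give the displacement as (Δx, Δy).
(3.1, -1.7)

The purple cross was at (7.4, 8.1) in frame 1 and (10.5, 6.4) in frame 2.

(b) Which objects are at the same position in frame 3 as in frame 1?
the orange star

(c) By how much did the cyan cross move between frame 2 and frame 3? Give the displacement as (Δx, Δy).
(-0.7, 1.0)

The cyan cross was at (5.2, 5.2) in frame 2 and (4.5, 6.2) in frame 3.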